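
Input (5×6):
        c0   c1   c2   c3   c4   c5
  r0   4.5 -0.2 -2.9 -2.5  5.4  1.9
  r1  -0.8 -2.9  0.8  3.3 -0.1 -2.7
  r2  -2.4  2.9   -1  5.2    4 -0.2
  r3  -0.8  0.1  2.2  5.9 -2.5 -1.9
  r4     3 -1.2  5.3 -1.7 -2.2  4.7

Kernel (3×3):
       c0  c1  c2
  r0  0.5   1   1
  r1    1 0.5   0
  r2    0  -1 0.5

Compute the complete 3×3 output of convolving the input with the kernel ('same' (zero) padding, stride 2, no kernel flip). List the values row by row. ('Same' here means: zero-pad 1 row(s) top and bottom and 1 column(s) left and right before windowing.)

1.6 -0.8 -1.05
-4.05 5.8 7.6
0.8 9.6 -4.25

Output[0,0]: The receptive field on the zero-padded input at this output position is [0 0 0 / 0 4.5 -0.2 / 0 -0.8 -2.9]. Elementwise product with the kernel and sum: 0·0.5 + 0·1 + 0·1 + 0·1 + 4.5·0.5 + -0.8·-1 + -2.9·0.5.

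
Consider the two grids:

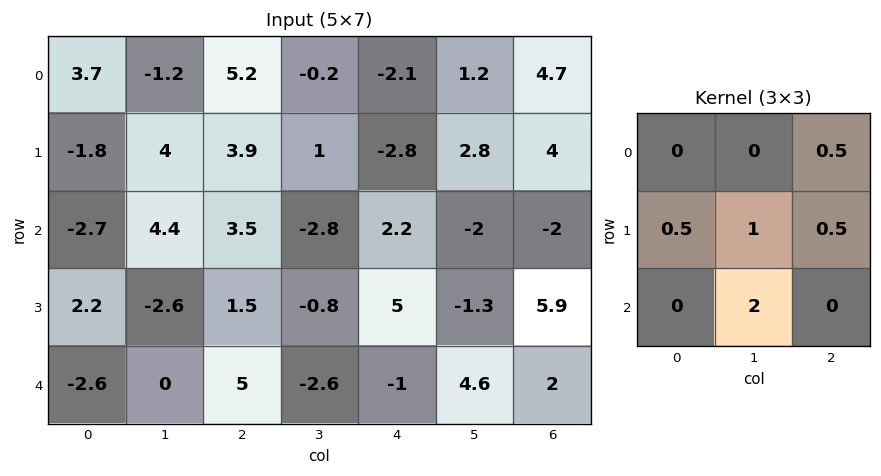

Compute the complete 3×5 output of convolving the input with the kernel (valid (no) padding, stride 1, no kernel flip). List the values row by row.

Output[0,0]: The receptive field on the input at this output position is [3.7 -1.2 5.2 / -1.8 4 3.9 / -2.7 4.4 3.5]. Elementwise product with the kernel and sum: 5.2·0.5 + -1.8·0.5 + 4·1 + 3.9·0.5 + 4.4·2.

16.45 13.3 -5.1 4.1 1.75
1.55 7.8 -2.95 11.2 -2.5
1 8.4 -1.65 0.95 12.35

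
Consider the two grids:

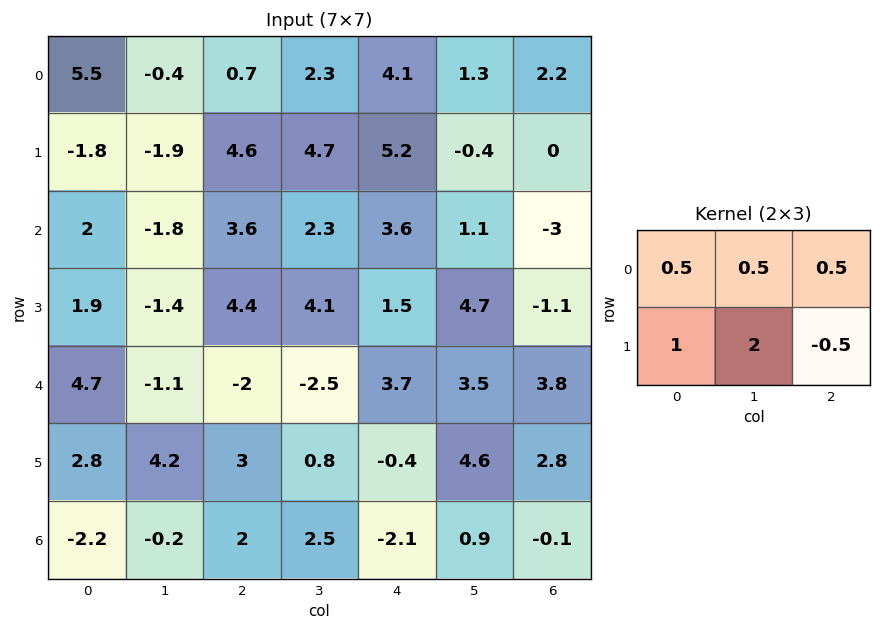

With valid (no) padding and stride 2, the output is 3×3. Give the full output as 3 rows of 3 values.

-5 14.95 8.2
-1.2 16.6 12.3
10.5 4.4 12.9

Output[0,0]: The receptive field on the input at this output position is [5.5 -0.4 0.7 / -1.8 -1.9 4.6]. Elementwise product with the kernel and sum: 5.5·0.5 + -0.4·0.5 + 0.7·0.5 + -1.8·1 + -1.9·2 + 4.6·-0.5.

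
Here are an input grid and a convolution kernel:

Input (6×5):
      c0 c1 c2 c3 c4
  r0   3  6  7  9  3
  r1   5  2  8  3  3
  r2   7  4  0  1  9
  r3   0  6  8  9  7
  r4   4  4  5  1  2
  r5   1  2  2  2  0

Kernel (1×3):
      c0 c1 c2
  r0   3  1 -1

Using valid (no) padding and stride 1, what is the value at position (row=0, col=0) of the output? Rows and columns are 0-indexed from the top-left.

8

The receptive field on the input at this output position is [3 6 7]. Elementwise product with the kernel and sum: 3·3 + 6·1 + 7·-1.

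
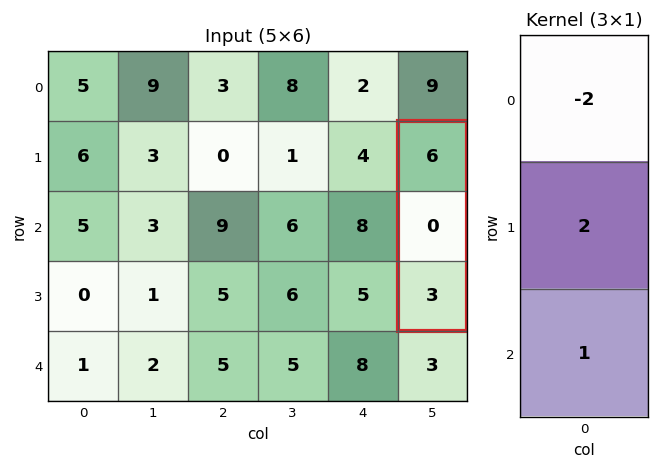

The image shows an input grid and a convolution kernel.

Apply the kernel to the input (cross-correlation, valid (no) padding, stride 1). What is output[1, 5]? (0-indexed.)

The receptive field on the input at this output position is [6 / 0 / 3]. Elementwise product with the kernel and sum: 6·-2 + 0·2 + 3·1.

-9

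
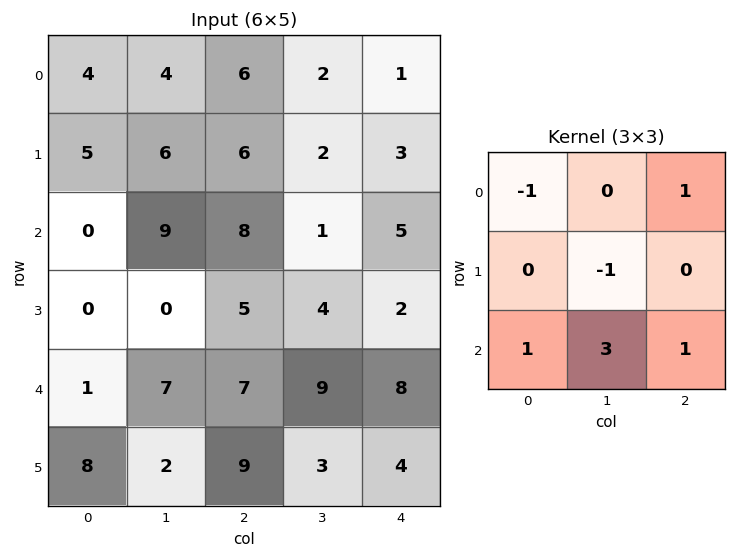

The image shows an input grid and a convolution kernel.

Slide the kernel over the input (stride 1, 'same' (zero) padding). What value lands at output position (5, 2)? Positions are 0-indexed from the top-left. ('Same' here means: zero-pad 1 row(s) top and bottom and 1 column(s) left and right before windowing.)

-7

The receptive field on the zero-padded input at this output position is [7 7 9 / 2 9 3 / 0 0 0]. Elementwise product with the kernel and sum: 7·-1 + 9·1 + 9·-1 + 0·1 + 0·3 + 0·1.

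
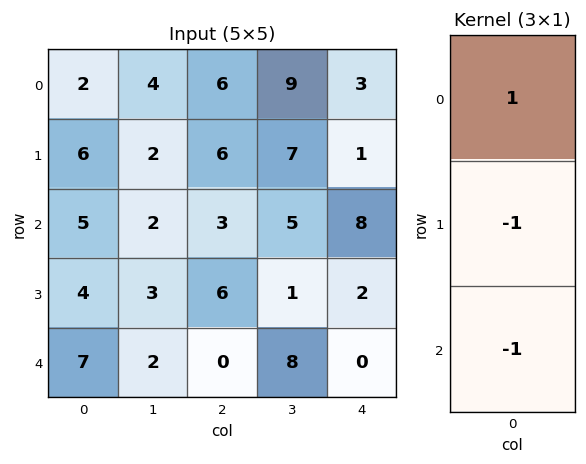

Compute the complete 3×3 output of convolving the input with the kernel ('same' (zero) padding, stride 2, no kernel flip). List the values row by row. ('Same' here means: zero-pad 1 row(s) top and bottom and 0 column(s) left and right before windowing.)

Output[0,0]: The receptive field on the zero-padded input at this output position is [0 / 2 / 6]. Elementwise product with the kernel and sum: 0·1 + 2·-1 + 6·-1.

-8 -12 -4
-3 -3 -9
-3 6 2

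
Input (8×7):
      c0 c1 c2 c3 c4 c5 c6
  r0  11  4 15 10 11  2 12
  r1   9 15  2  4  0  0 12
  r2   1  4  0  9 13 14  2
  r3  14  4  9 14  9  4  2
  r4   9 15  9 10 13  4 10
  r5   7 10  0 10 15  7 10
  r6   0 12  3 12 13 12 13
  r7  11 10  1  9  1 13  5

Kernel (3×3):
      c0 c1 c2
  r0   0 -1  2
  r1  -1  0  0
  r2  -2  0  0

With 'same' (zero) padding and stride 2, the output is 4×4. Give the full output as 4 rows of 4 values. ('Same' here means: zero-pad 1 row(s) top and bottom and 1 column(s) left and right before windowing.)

Output[0,0]: The receptive field on the zero-padded input at this output position is [0 0 0 / 0 11 4 / 0 9 15]. Elementwise product with the kernel and sum: 0·-1 + 0·2 + 0·-1 + 0·-2.

0 -34 -18 -2
21 -6 -37 -34
-6 -16 -31 -20
13 -12 -31 -48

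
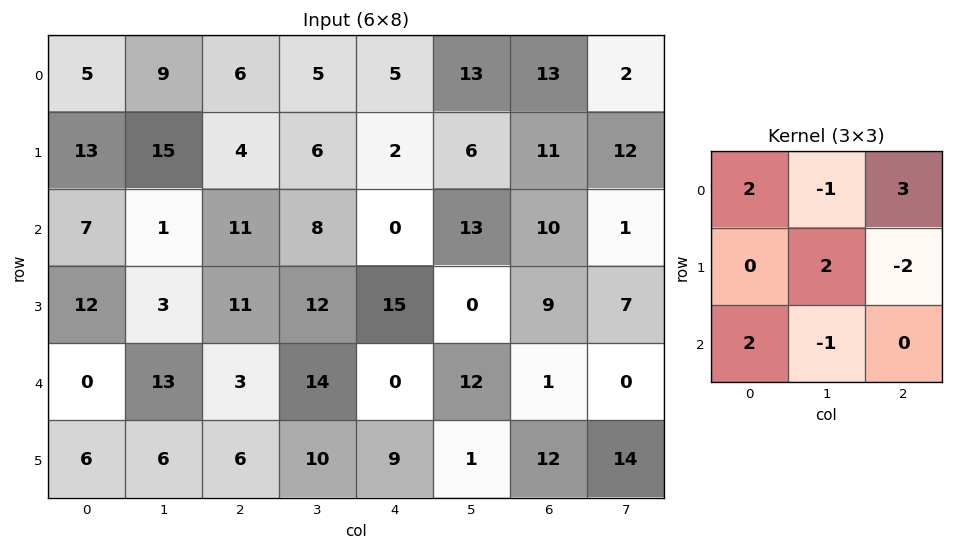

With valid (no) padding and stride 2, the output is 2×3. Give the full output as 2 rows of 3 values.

Output[0,0]: The receptive field on the input at this output position is [5 9 6 / 13 15 4 / 7 1 11]. Elementwise product with the kernel and sum: 5·2 + 9·-1 + 6·3 + 15·2 + 4·-2 + 7·2 + 1·-1.

54 44 13
17 0 -13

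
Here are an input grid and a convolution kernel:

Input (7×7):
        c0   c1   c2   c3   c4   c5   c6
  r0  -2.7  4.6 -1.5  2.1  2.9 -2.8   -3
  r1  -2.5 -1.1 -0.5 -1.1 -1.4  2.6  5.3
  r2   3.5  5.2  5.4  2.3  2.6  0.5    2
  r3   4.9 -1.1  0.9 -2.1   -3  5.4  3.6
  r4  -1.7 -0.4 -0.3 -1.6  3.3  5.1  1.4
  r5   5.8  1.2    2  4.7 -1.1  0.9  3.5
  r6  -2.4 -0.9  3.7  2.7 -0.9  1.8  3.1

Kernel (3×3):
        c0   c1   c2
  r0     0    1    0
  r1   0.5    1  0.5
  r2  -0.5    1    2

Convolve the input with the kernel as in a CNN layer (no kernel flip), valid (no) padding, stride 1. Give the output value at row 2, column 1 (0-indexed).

The receptive field on the input at this output position is [5.2 5.4 2.3 / -1.1 0.9 -2.1 / -0.4 -0.3 -1.6]. Elementwise product with the kernel and sum: 5.4·1 + -1.1·0.5 + 0.9·1 + -2.1·0.5 + -0.4·-0.5 + -0.3·1 + -1.6·2.

1.4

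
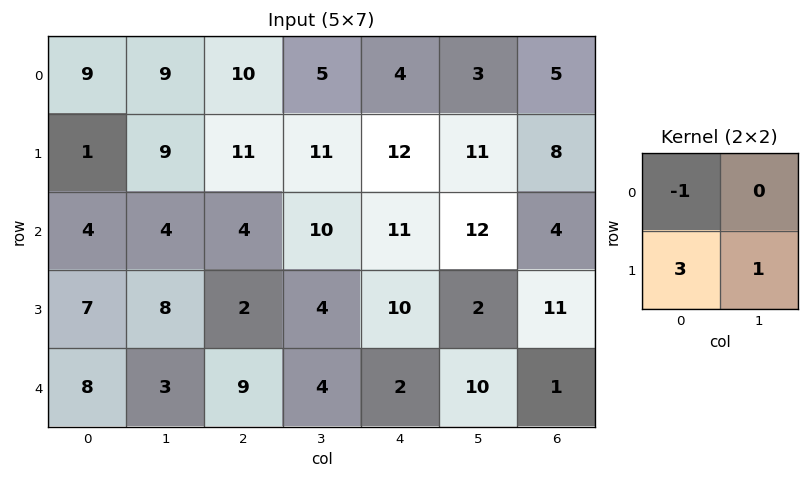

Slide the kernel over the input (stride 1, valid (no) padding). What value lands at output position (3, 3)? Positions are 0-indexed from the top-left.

The receptive field on the input at this output position is [4 10 / 4 2]. Elementwise product with the kernel and sum: 4·-1 + 4·3 + 2·1.

10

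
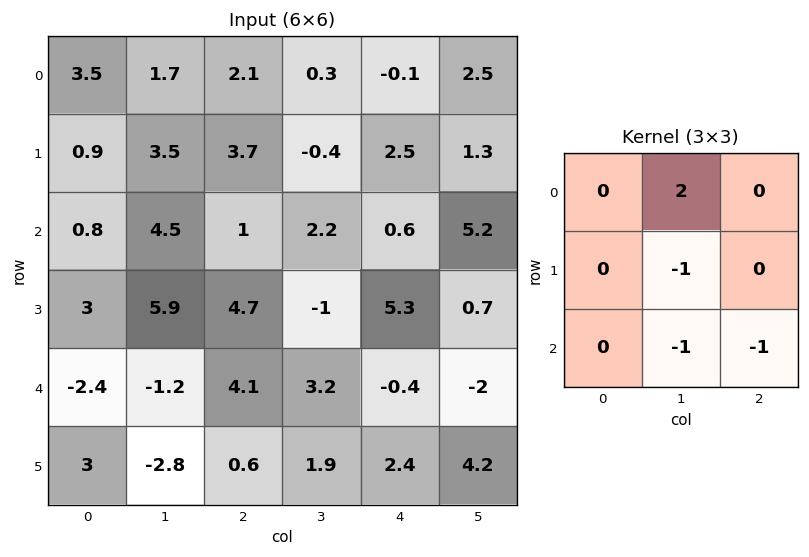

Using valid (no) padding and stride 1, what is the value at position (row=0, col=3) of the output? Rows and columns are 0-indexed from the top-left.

The receptive field on the input at this output position is [0.3 -0.1 2.5 / -0.4 2.5 1.3 / 2.2 0.6 5.2]. Elementwise product with the kernel and sum: -0.1·2 + 2.5·-1 + 0.6·-1 + 5.2·-1.

-8.5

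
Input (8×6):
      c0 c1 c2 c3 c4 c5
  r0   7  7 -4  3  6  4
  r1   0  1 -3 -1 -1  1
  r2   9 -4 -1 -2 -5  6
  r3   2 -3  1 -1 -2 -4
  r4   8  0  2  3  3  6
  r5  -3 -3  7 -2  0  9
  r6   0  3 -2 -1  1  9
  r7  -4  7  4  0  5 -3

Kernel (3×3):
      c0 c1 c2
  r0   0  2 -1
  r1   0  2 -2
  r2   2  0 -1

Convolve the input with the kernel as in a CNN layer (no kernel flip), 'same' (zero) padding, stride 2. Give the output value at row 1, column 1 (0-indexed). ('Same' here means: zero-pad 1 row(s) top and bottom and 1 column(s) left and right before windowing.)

The receptive field on the zero-padded input at this output position is [1 -3 -1 / -4 -1 -2 / -3 1 -1]. Elementwise product with the kernel and sum: -3·2 + -1·-1 + -1·2 + -2·-2 + -3·2 + -1·-1.

-8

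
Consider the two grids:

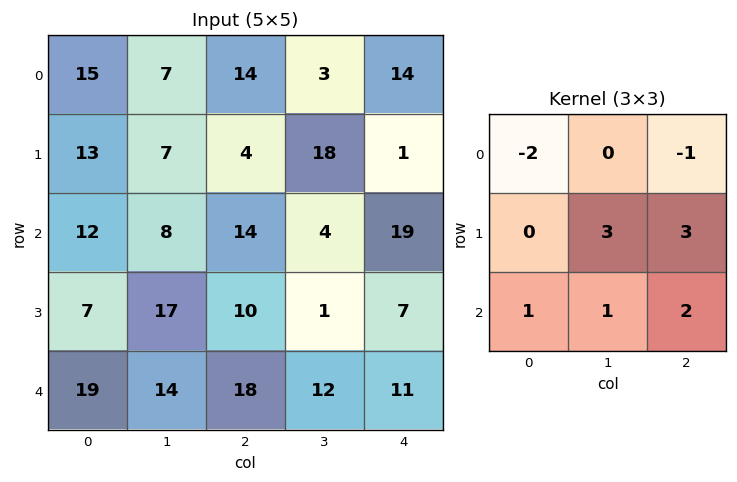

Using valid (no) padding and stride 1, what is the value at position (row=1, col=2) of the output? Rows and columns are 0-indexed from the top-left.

The receptive field on the input at this output position is [4 18 1 / 14 4 19 / 10 1 7]. Elementwise product with the kernel and sum: 4·-2 + 1·-1 + 4·3 + 19·3 + 10·1 + 1·1 + 7·2.

85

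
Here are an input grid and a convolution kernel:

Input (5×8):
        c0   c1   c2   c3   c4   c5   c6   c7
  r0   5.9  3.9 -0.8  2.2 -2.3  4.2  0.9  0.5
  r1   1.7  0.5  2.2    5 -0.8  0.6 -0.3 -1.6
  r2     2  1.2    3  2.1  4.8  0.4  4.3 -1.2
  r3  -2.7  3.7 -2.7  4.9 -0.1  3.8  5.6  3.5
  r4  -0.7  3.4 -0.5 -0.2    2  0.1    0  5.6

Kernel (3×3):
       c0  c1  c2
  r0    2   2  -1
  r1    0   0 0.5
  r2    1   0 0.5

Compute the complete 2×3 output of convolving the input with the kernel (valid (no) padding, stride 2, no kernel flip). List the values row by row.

Output[0,0]: The receptive field on the input at this output position is [5.9 3.9 -0.8 / 1.7 0.5 2.2 / 2 1.2 3]. Elementwise product with the kernel and sum: 5.9·2 + 3.9·2 + -0.8·-1 + 2.2·0.5 + 2·1 + 3·0.5.
Output[0,1]: The receptive field on the input at this output position is [-0.8 2.2 -2.3 / 2.2 5 -0.8 / 3 2.1 4.8]. Elementwise product with the kernel and sum: -0.8·2 + 2.2·2 + -2.3·-1 + -0.8·0.5 + 3·1 + 4.8·0.5.

25 10.1 9.7
1.1 5.85 10.9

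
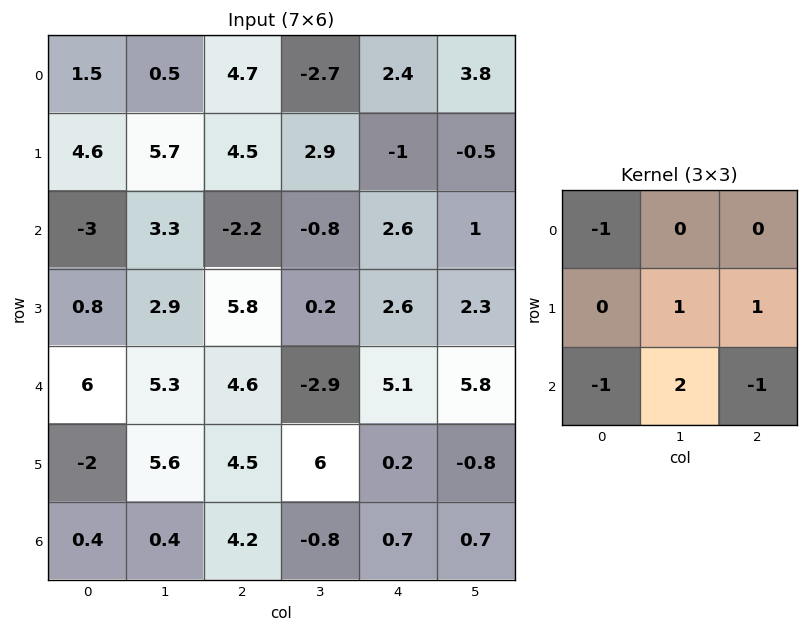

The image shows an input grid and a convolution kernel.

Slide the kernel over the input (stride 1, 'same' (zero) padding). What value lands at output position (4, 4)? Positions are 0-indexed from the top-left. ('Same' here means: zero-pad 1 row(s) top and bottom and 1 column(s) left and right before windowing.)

The receptive field on the zero-padded input at this output position is [0.2 2.6 2.3 / -2.9 5.1 5.8 / 6 0.2 -0.8]. Elementwise product with the kernel and sum: 0.2·-1 + 5.1·1 + 5.8·1 + 6·-1 + 0.2·2 + -0.8·-1.

5.9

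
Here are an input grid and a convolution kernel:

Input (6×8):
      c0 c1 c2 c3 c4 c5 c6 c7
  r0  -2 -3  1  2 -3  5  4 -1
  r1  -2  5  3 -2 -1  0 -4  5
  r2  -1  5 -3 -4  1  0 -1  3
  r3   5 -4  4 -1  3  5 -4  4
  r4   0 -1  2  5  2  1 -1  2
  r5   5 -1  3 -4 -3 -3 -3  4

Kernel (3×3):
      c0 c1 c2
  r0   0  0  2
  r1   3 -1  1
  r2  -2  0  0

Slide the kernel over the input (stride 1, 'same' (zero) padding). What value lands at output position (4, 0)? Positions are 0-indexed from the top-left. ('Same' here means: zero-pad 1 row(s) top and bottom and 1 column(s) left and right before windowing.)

The receptive field on the zero-padded input at this output position is [0 5 -4 / 0 0 -1 / 0 5 -1]. Elementwise product with the kernel and sum: -4·2 + 0·3 + 0·-1 + -1·1 + 0·-2.

-9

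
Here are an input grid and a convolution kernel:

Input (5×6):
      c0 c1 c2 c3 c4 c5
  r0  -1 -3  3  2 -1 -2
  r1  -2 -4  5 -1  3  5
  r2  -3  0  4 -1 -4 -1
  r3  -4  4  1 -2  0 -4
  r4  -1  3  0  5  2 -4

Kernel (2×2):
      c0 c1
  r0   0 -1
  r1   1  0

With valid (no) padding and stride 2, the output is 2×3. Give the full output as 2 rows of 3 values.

Output[0,0]: The receptive field on the input at this output position is [-1 -3 / -2 -4]. Elementwise product with the kernel and sum: -3·-1 + -2·1.

1 3 5
-4 2 1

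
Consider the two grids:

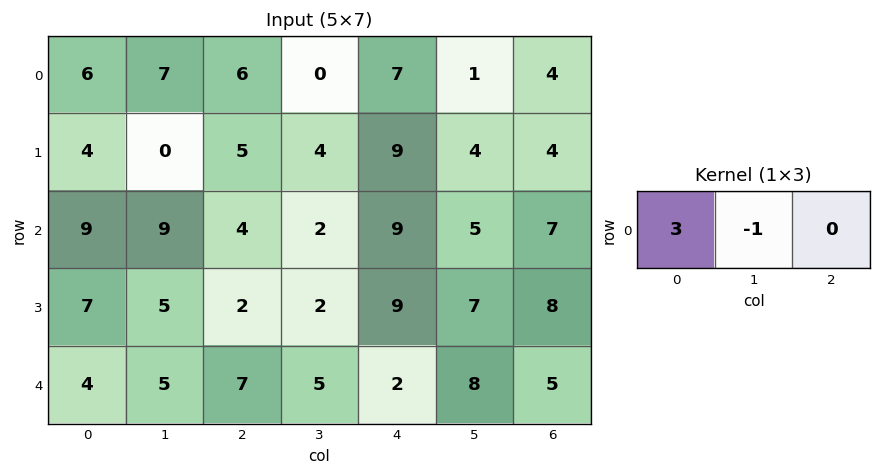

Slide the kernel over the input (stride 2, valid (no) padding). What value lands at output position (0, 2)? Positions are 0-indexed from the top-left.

The receptive field on the input at this output position is [7 1 4]. Elementwise product with the kernel and sum: 7·3 + 1·-1.

20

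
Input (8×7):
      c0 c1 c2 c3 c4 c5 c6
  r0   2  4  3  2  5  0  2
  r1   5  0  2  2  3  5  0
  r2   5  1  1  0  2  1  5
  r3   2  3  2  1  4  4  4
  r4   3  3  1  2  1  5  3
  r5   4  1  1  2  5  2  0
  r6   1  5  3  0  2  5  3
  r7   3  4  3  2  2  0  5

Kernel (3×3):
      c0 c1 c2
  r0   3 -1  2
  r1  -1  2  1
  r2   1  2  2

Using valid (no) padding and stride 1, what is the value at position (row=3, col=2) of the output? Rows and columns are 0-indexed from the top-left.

32

The receptive field on the input at this output position is [2 1 4 / 1 2 1 / 1 2 5]. Elementwise product with the kernel and sum: 2·3 + 1·-1 + 4·2 + 1·-1 + 2·2 + 1·1 + 1·1 + 2·2 + 5·2.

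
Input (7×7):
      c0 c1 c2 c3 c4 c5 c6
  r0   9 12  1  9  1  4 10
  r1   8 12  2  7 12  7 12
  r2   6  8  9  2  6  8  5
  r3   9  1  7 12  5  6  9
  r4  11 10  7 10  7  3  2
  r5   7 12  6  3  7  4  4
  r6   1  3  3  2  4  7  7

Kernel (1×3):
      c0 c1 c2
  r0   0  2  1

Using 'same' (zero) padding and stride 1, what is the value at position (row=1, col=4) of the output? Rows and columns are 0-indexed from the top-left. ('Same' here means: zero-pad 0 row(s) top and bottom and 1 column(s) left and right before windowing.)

The receptive field on the zero-padded input at this output position is [7 12 7]. Elementwise product with the kernel and sum: 12·2 + 7·1.

31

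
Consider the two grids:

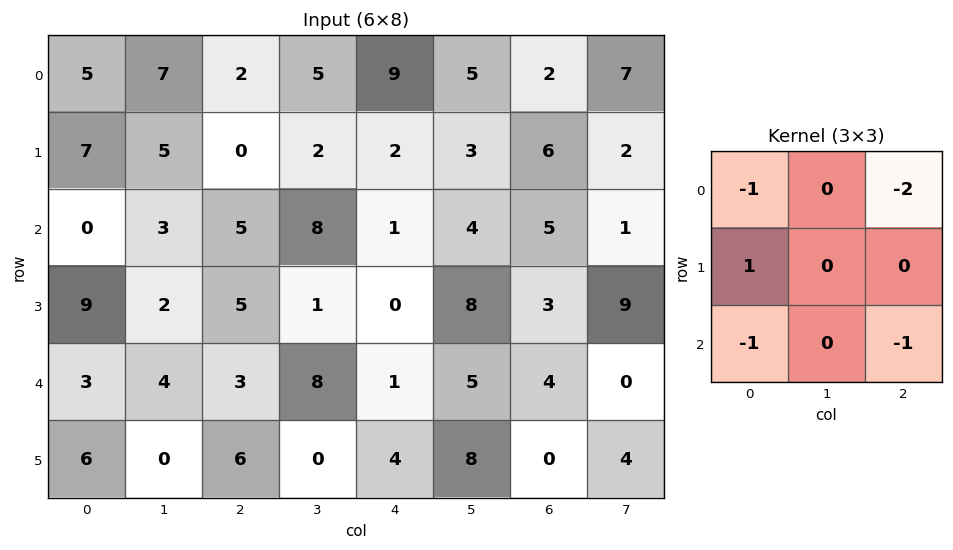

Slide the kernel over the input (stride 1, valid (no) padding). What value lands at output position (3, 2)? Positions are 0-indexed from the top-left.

-12

The receptive field on the input at this output position is [5 1 0 / 3 8 1 / 6 0 4]. Elementwise product with the kernel and sum: 5·-1 + 0·-2 + 3·1 + 6·-1 + 4·-1.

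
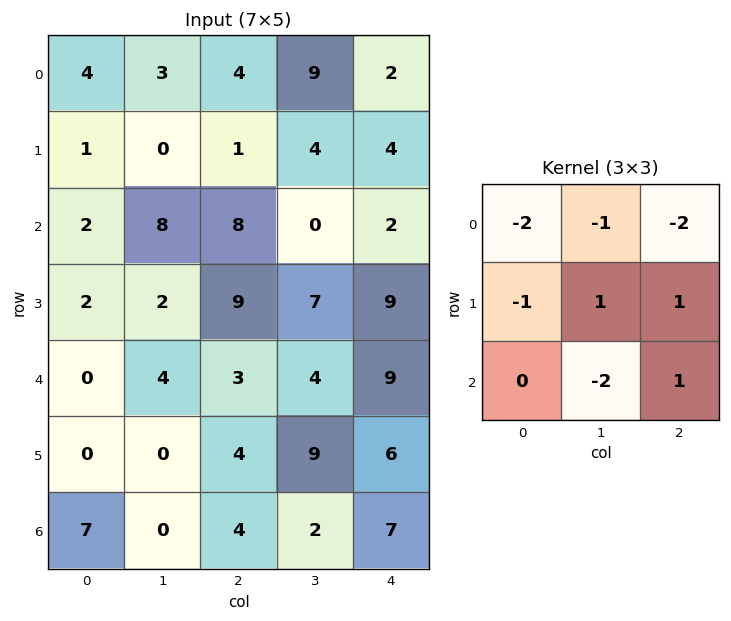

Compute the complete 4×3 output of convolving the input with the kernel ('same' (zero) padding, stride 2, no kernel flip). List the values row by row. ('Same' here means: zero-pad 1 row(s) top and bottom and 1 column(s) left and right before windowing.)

Output[0,0]: The receptive field on the zero-padded input at this output position is [0 0 0 / 0 4 3 / 0 1 0]. Elementwise product with the kernel and sum: 0·-2 + 0·-1 + 0·-2 + 0·-1 + 4·1 + 3·1 + 1·-2 + 0·1.
Output[0,1]: The receptive field on the zero-padded input at this output position is [0 0 0 / 3 4 9 / 0 1 4]. Elementwise product with the kernel and sum: 0·-2 + 0·-1 + 0·-2 + 3·-1 + 4·1 + 9·1 + 1·-2 + 4·1.

5 12 -15
7 -20 -28
-2 -23 -30
7 -16 -19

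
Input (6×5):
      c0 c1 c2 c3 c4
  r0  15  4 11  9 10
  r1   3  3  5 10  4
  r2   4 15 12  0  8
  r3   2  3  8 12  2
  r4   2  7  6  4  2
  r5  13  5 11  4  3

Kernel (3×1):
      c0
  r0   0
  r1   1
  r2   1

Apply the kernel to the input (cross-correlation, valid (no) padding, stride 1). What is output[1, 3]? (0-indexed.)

The receptive field on the input at this output position is [10 / 0 / 12]. Elementwise product with the kernel and sum: 0·1 + 12·1.

12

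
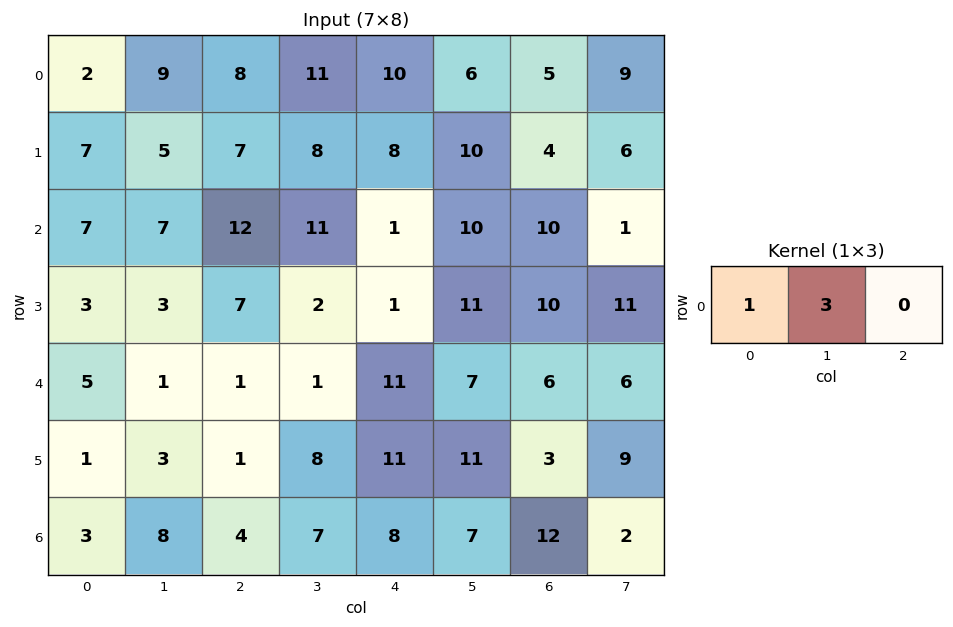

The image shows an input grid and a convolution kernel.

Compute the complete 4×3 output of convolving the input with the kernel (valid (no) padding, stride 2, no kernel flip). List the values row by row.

Output[0,0]: The receptive field on the input at this output position is [2 9 8]. Elementwise product with the kernel and sum: 2·1 + 9·3.

29 41 28
28 45 31
8 4 32
27 25 29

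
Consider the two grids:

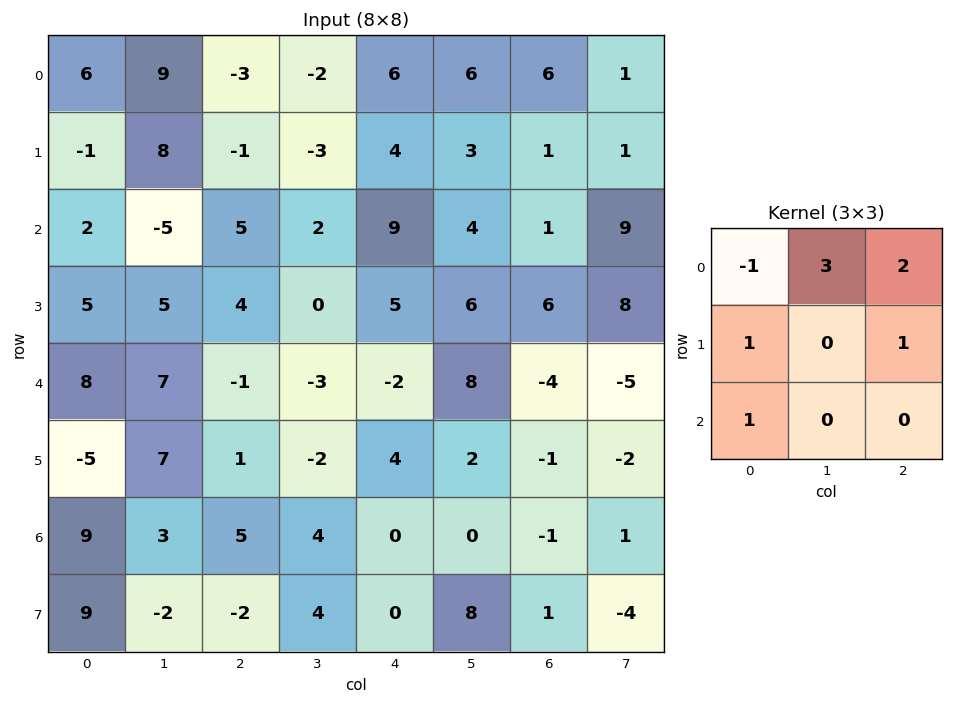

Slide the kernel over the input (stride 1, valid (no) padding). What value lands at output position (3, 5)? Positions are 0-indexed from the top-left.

The receptive field on the input at this output position is [6 6 8 / 8 -4 -5 / 2 -1 -2]. Elementwise product with the kernel and sum: 6·-1 + 6·3 + 8·2 + 8·1 + -5·1 + 2·1.

33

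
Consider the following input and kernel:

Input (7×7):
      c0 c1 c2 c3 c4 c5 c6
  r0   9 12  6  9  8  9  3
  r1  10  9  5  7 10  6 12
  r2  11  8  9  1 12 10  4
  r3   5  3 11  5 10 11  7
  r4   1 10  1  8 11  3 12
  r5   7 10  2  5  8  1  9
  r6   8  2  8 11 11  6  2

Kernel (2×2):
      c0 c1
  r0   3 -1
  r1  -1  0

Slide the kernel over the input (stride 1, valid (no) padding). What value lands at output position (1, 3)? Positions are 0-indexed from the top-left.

10

The receptive field on the input at this output position is [7 10 / 1 12]. Elementwise product with the kernel and sum: 7·3 + 10·-1 + 1·-1.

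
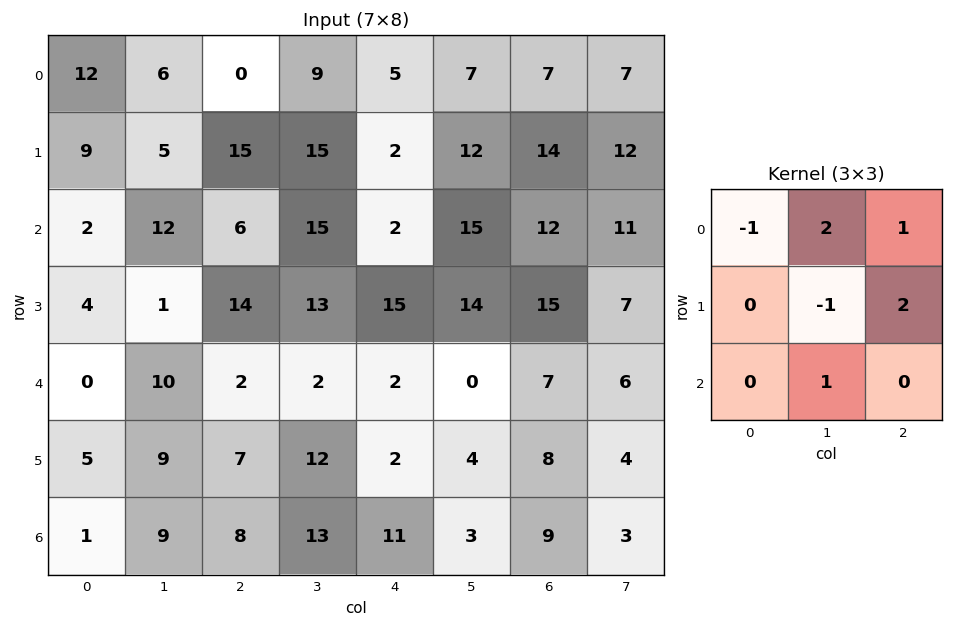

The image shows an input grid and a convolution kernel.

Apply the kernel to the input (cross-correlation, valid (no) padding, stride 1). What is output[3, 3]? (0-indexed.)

31

The receptive field on the input at this output position is [13 15 14 / 2 2 0 / 12 2 4]. Elementwise product with the kernel and sum: 13·-1 + 15·2 + 14·1 + 2·-1 + 0·2 + 2·1.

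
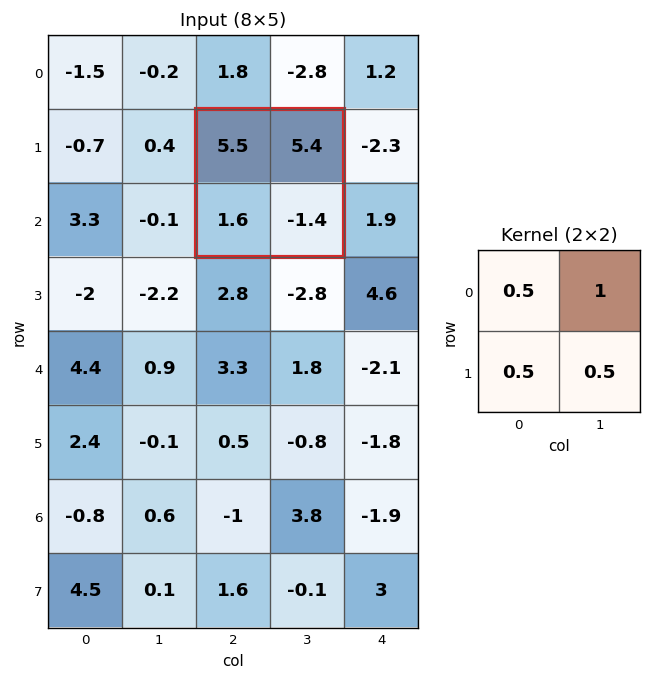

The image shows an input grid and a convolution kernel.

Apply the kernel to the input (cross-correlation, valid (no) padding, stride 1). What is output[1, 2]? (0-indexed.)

8.25

The receptive field on the input at this output position is [5.5 5.4 / 1.6 -1.4]. Elementwise product with the kernel and sum: 5.5·0.5 + 5.4·1 + 1.6·0.5 + -1.4·0.5.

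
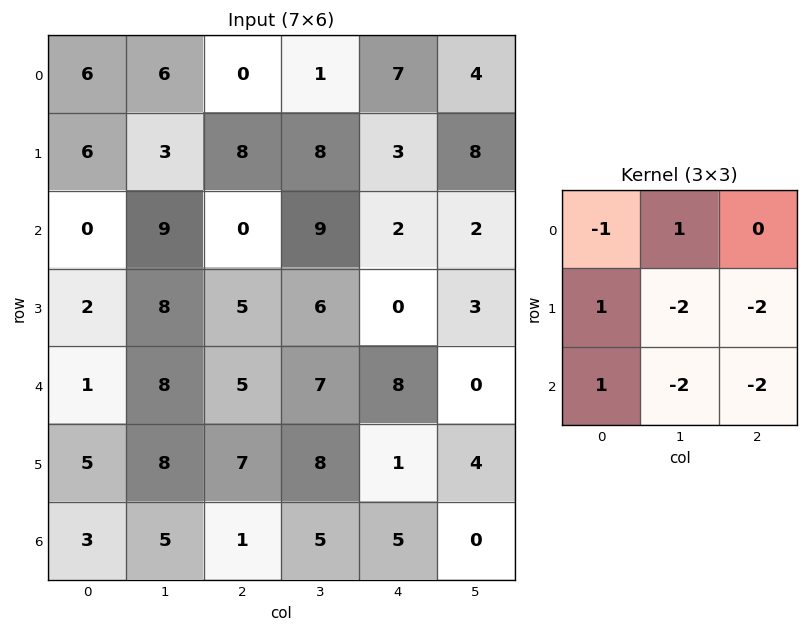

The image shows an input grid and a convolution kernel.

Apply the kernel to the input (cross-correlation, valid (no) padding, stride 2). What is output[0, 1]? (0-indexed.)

-35

The receptive field on the input at this output position is [0 1 7 / 8 8 3 / 0 9 2]. Elementwise product with the kernel and sum: 0·-1 + 1·1 + 8·1 + 8·-2 + 3·-2 + 0·1 + 9·-2 + 2·-2.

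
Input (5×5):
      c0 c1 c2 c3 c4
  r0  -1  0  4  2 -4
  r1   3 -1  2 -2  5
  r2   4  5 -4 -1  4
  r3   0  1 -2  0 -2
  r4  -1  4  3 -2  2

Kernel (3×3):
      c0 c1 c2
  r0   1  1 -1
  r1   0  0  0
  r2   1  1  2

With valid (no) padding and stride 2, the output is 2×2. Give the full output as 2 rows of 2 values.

Output[0,0]: The receptive field on the input at this output position is [-1 0 4 / 3 -1 2 / 4 5 -4]. Elementwise product with the kernel and sum: -1·1 + 0·1 + 4·-1 + 4·1 + 5·1 + -4·2.
Output[0,1]: The receptive field on the input at this output position is [4 2 -4 / 2 -2 5 / -4 -1 4]. Elementwise product with the kernel and sum: 4·1 + 2·1 + -4·-1 + -4·1 + -1·1 + 4·2.

-4 13
22 -4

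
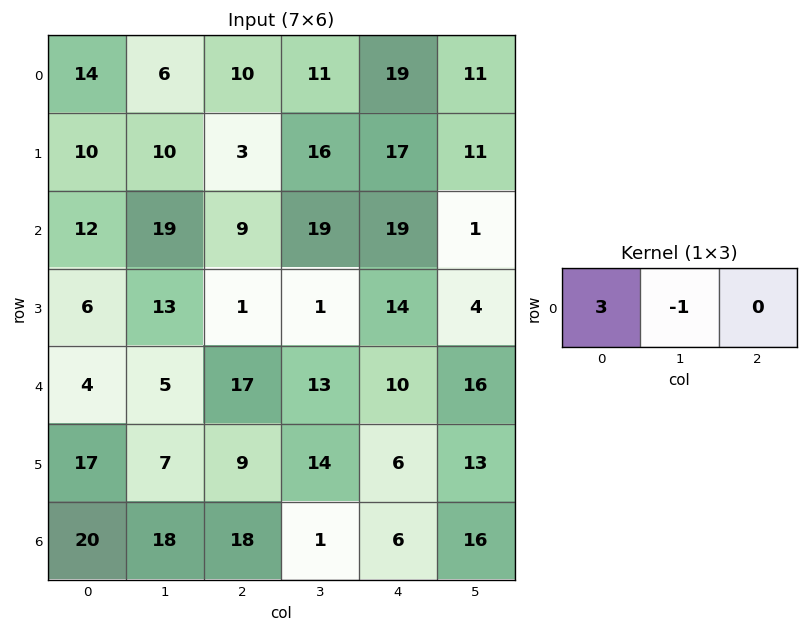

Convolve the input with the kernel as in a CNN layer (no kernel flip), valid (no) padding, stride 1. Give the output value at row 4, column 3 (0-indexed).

The receptive field on the input at this output position is [13 10 16]. Elementwise product with the kernel and sum: 13·3 + 10·-1.

29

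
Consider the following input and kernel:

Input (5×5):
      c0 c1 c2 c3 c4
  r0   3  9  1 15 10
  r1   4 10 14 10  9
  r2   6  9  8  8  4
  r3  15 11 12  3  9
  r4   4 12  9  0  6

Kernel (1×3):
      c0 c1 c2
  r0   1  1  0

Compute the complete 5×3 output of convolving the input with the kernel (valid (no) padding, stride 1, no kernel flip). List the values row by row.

Output[0,0]: The receptive field on the input at this output position is [3 9 1]. Elementwise product with the kernel and sum: 3·1 + 9·1.

12 10 16
14 24 24
15 17 16
26 23 15
16 21 9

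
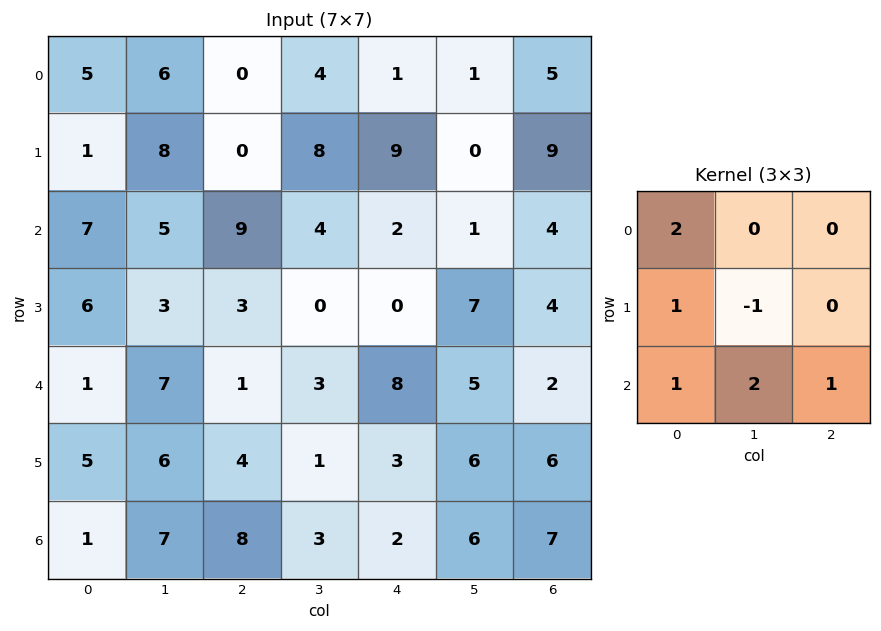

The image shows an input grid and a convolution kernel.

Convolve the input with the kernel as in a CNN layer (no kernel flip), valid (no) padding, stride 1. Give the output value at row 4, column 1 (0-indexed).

The receptive field on the input at this output position is [7 1 3 / 6 4 1 / 7 8 3]. Elementwise product with the kernel and sum: 7·2 + 6·1 + 4·-1 + 7·1 + 8·2 + 3·1.

42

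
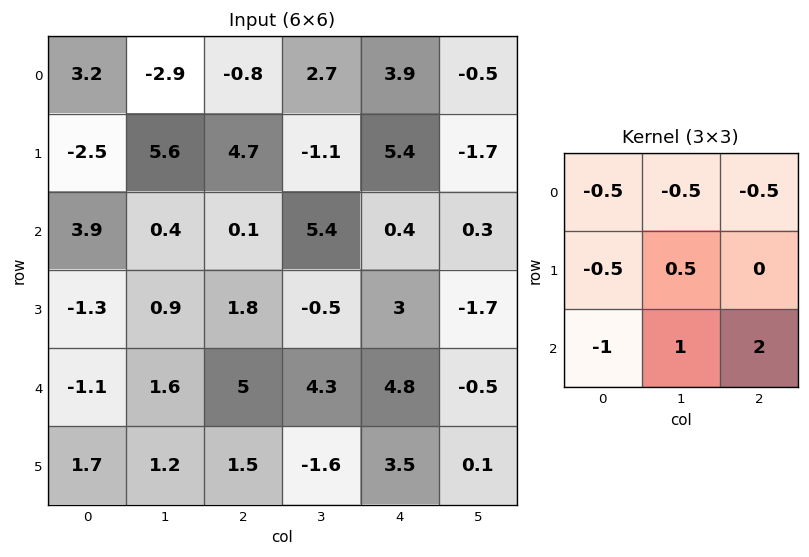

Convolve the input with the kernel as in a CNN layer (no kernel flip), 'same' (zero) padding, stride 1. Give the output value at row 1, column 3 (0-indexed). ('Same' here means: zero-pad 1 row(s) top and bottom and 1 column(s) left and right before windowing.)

The receptive field on the zero-padded input at this output position is [-0.8 2.7 3.9 / 4.7 -1.1 5.4 / 0.1 5.4 0.4]. Elementwise product with the kernel and sum: -0.8·-0.5 + 2.7·-0.5 + 3.9·-0.5 + 4.7·-0.5 + -1.1·0.5 + 0.1·-1 + 5.4·1 + 0.4·2.

0.3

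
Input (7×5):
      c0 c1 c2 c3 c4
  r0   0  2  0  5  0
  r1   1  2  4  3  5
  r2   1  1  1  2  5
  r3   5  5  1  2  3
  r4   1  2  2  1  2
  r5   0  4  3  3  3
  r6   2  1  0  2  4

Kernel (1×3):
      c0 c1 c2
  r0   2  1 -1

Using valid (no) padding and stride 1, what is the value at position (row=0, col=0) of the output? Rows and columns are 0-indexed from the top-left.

The receptive field on the input at this output position is [0 2 0]. Elementwise product with the kernel and sum: 0·2 + 2·1 + 0·-1.

2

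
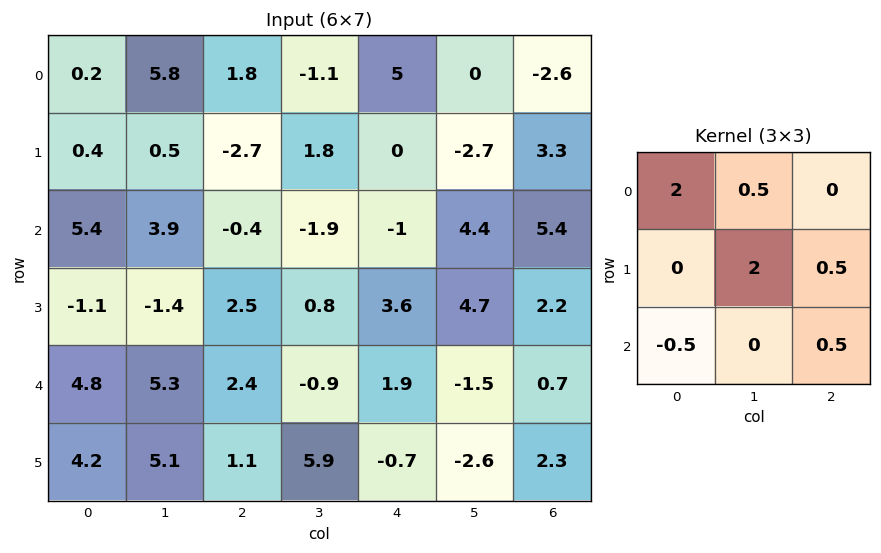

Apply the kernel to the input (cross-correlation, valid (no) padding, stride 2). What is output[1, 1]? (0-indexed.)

The receptive field on the input at this output position is [-0.4 -1.9 -1 / 2.5 0.8 3.6 / 2.4 -0.9 1.9]. Elementwise product with the kernel and sum: -0.4·2 + -1.9·0.5 + 0.8·2 + 3.6·0.5 + 2.4·-0.5 + 1.9·0.5.

1.4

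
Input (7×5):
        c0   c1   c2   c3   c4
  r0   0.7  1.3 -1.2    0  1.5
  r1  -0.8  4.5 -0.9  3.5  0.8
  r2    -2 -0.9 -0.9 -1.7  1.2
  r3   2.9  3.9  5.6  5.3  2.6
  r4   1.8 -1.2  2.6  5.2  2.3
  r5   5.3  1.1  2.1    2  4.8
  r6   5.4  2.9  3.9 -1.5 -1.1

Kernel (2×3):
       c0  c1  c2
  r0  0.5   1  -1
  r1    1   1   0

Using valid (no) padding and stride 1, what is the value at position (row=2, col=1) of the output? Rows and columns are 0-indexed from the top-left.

The receptive field on the input at this output position is [-0.9 -0.9 -1.7 / 3.9 5.6 5.3]. Elementwise product with the kernel and sum: -0.9·0.5 + -0.9·1 + -1.7·-1 + 3.9·1 + 5.6·1.

9.85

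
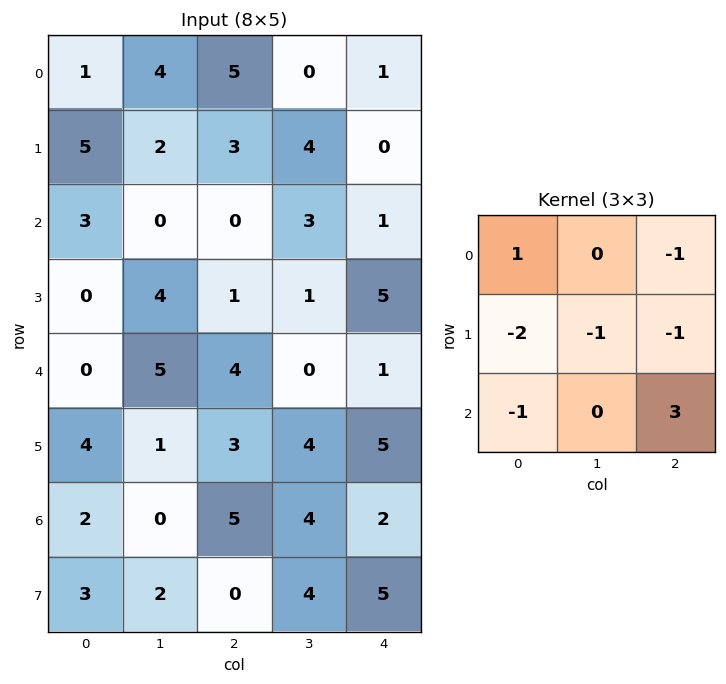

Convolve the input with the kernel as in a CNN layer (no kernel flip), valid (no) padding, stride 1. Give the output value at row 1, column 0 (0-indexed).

-1

The receptive field on the input at this output position is [5 2 3 / 3 0 0 / 0 4 1]. Elementwise product with the kernel and sum: 5·1 + 3·-1 + 3·-2 + 0·-1 + 0·-1 + 0·-1 + 1·3.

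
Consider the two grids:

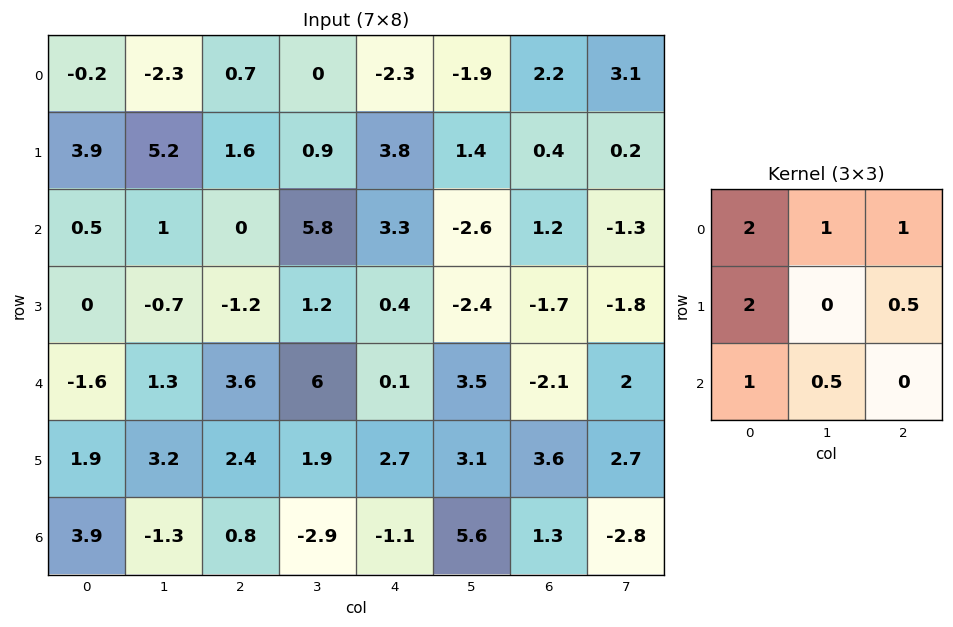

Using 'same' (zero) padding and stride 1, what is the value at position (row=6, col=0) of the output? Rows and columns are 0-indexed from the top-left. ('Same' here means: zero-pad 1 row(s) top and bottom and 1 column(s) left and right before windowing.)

4.45

The receptive field on the zero-padded input at this output position is [0 1.9 3.2 / 0 3.9 -1.3 / 0 0 0]. Elementwise product with the kernel and sum: 0·2 + 1.9·1 + 3.2·1 + 0·2 + -1.3·0.5 + 0·1 + 0·0.5.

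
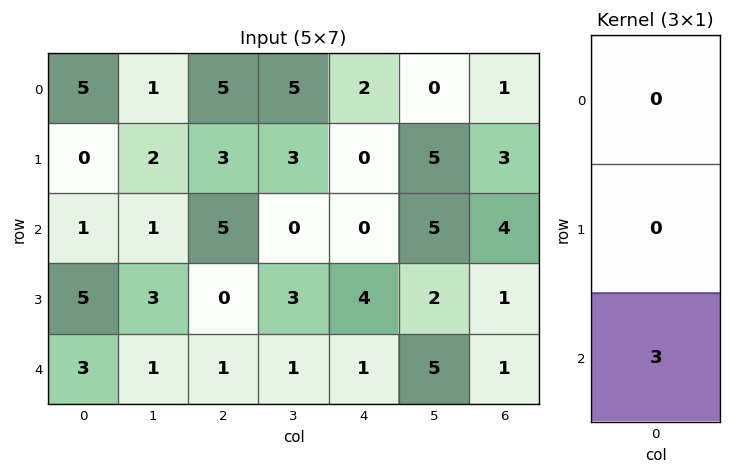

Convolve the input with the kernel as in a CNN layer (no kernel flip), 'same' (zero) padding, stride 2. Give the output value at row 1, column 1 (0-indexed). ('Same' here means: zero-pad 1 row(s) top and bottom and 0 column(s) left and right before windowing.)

The receptive field on the zero-padded input at this output position is [3 / 5 / 0]. Elementwise product with the kernel and sum: 0·3.

0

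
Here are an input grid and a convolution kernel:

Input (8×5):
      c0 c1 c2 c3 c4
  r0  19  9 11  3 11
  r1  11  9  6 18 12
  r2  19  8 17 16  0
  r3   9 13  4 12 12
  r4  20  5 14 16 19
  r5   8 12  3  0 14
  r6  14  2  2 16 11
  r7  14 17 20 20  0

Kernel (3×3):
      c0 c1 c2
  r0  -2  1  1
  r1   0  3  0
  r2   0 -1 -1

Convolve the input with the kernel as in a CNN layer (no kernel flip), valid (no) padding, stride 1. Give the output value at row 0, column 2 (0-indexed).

30

The receptive field on the input at this output position is [11 3 11 / 6 18 12 / 17 16 0]. Elementwise product with the kernel and sum: 11·-2 + 3·1 + 11·1 + 18·3 + 16·-1 + 0·-1.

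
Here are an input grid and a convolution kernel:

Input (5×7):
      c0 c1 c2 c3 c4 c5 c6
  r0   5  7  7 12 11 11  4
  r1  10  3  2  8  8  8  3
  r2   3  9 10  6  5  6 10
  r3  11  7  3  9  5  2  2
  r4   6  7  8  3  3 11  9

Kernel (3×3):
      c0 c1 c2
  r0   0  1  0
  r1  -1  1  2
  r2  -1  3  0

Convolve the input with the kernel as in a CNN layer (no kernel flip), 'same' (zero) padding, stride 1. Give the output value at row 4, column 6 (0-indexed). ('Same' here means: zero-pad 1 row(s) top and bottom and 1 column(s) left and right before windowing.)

0

The receptive field on the zero-padded input at this output position is [2 2 0 / 11 9 0 / 0 0 0]. Elementwise product with the kernel and sum: 2·1 + 11·-1 + 9·1 + 0·2 + 0·-1 + 0·3.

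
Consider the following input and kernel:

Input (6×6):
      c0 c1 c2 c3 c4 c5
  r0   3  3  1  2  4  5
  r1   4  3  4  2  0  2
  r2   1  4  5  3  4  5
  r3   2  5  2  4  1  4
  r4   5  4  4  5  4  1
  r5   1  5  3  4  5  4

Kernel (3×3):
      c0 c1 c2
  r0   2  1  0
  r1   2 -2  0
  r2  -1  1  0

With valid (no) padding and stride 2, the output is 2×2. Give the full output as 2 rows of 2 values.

Output[0,0]: The receptive field on the input at this output position is [3 3 1 / 4 3 4 / 1 4 5]. Elementwise product with the kernel and sum: 3·2 + 3·1 + 4·2 + 3·-2 + 1·-1 + 4·1.

14 6
-1 10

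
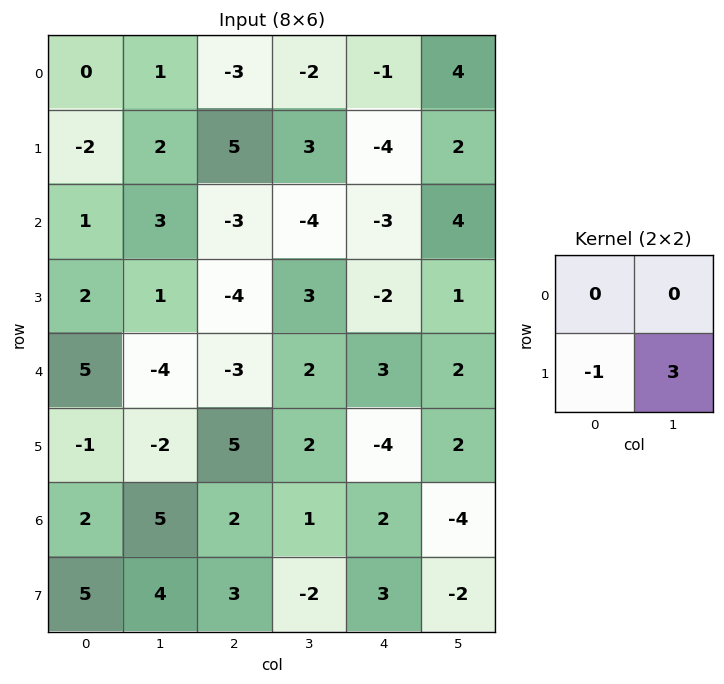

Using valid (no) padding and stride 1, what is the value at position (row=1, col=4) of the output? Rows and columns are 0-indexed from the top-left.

The receptive field on the input at this output position is [-4 2 / -3 4]. Elementwise product with the kernel and sum: -3·-1 + 4·3.

15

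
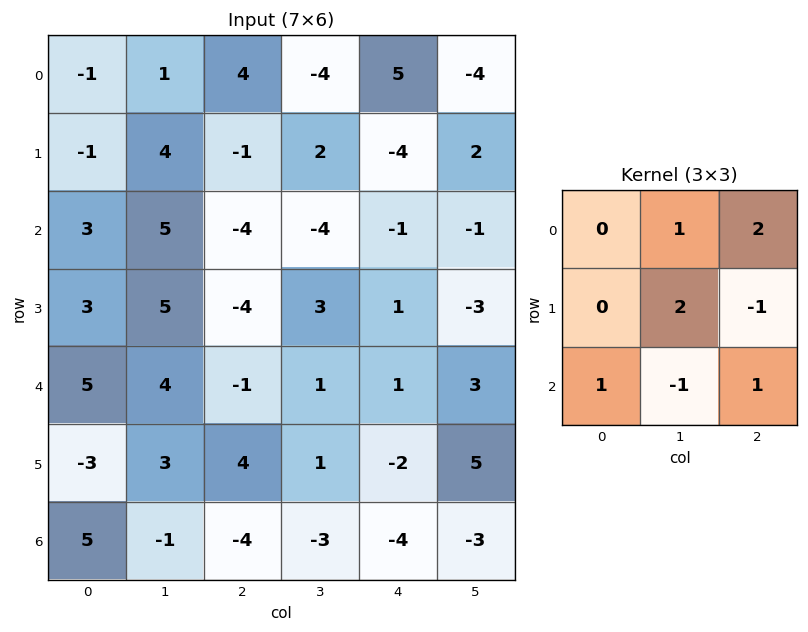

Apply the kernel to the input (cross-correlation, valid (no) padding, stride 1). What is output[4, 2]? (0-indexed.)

The receptive field on the input at this output position is [-1 1 1 / 4 1 -2 / -4 -3 -4]. Elementwise product with the kernel and sum: 1·1 + 1·2 + 1·2 + -2·-1 + -4·1 + -3·-1 + -4·1.

2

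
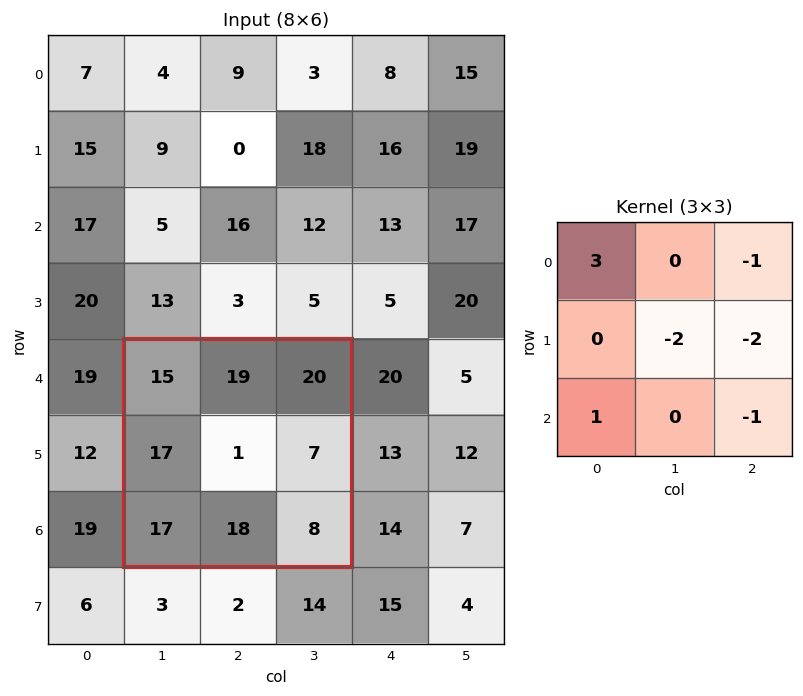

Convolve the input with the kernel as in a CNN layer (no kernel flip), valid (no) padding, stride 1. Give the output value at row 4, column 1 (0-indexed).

The receptive field on the input at this output position is [15 19 20 / 17 1 7 / 17 18 8]. Elementwise product with the kernel and sum: 15·3 + 20·-1 + 1·-2 + 7·-2 + 17·1 + 8·-1.

18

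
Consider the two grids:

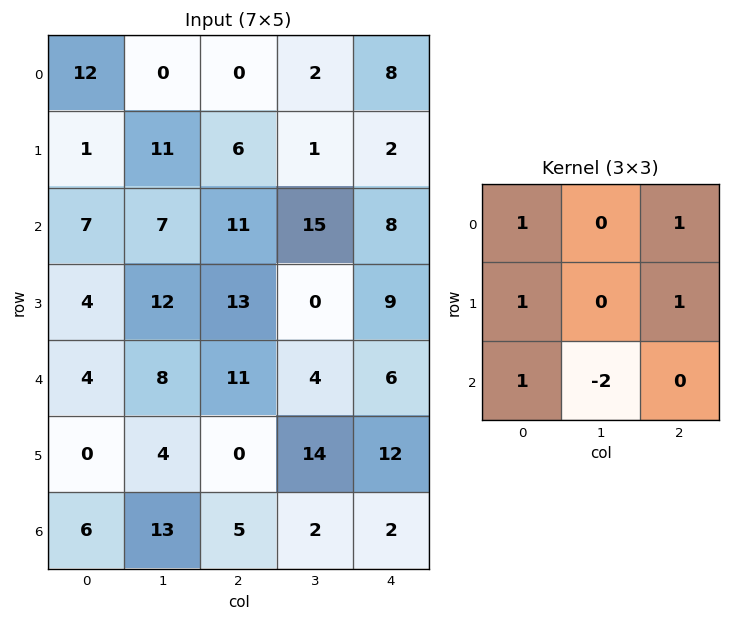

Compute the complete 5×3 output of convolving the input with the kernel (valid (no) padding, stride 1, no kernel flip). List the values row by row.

12 -1 -3
5 20 40
23 20 44
24 28 11
-5 33 30

Output[0,0]: The receptive field on the input at this output position is [12 0 0 / 1 11 6 / 7 7 11]. Elementwise product with the kernel and sum: 12·1 + 0·1 + 1·1 + 6·1 + 7·1 + 7·-2.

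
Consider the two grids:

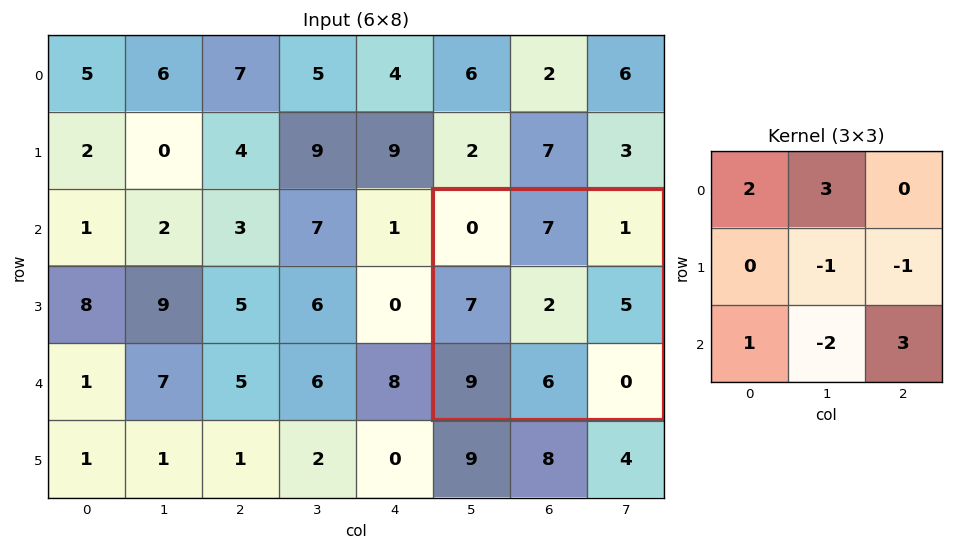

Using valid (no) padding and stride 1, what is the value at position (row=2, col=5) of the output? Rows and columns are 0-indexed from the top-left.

11

The receptive field on the input at this output position is [0 7 1 / 7 2 5 / 9 6 0]. Elementwise product with the kernel and sum: 0·2 + 7·3 + 2·-1 + 5·-1 + 9·1 + 6·-2 + 0·3.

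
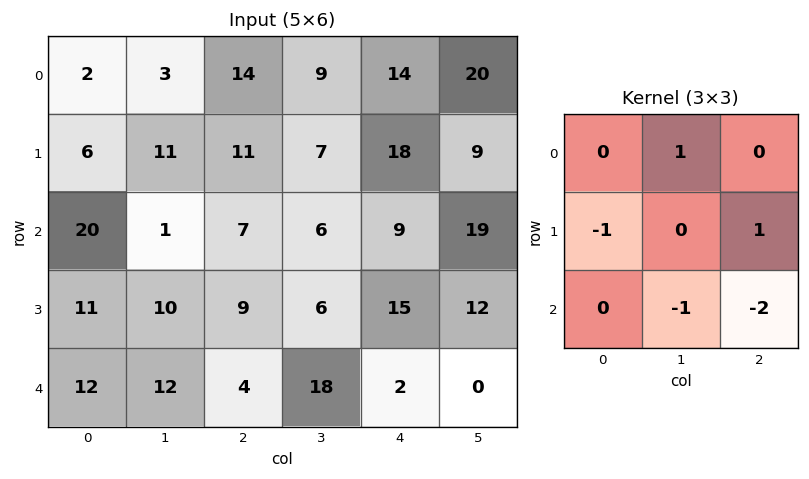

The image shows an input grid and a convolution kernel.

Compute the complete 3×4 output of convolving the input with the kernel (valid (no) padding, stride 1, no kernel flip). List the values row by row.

Output[0,0]: The receptive field on the input at this output position is [2 3 14 / 6 11 11 / 20 1 7]. Elementwise product with the kernel and sum: 3·1 + 6·-1 + 11·1 + 1·-1 + 7·-2.

-7 -9 -8 -31
-30 -5 -27 -8
-21 -37 -10 13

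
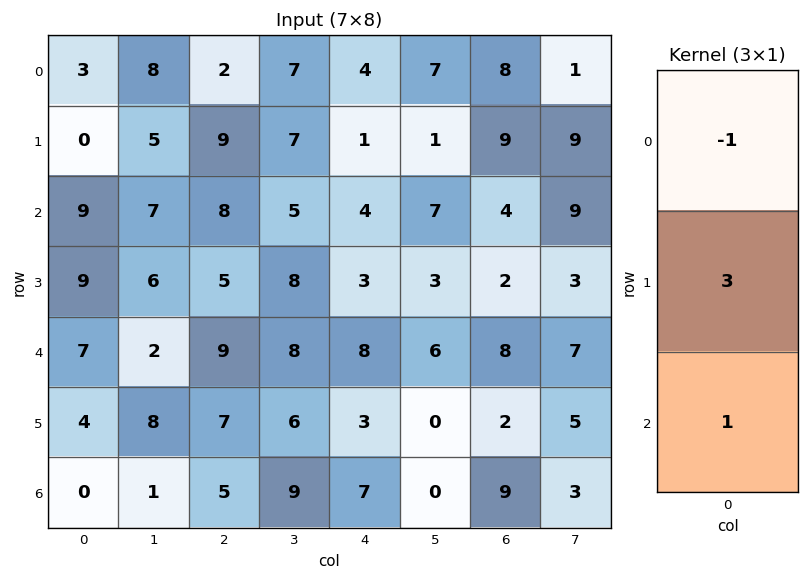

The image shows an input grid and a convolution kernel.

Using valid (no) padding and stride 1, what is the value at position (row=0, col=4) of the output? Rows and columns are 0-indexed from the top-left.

The receptive field on the input at this output position is [4 / 1 / 4]. Elementwise product with the kernel and sum: 4·-1 + 1·3 + 4·1.

3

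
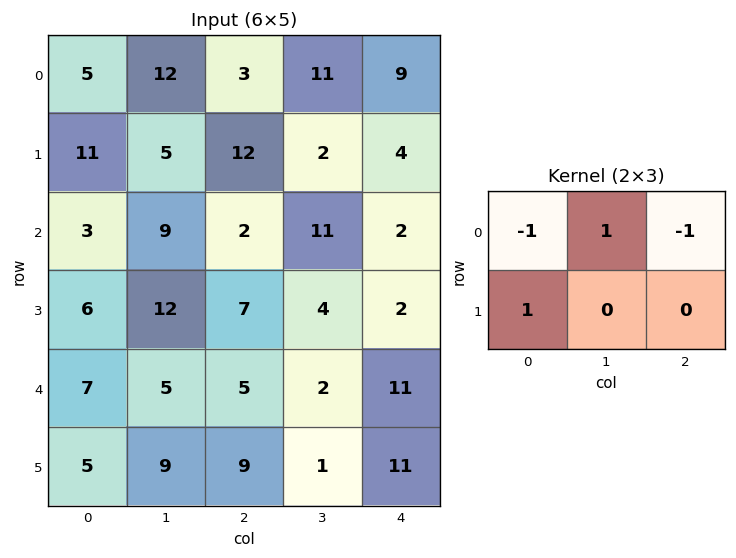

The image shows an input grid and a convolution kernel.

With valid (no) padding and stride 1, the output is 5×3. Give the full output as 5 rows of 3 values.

Output[0,0]: The receptive field on the input at this output position is [5 12 3 / 11 5 12]. Elementwise product with the kernel and sum: 5·-1 + 12·1 + 3·-1 + 11·1.

15 -15 11
-15 14 -12
10 -6 14
6 -4 0
-2 7 -5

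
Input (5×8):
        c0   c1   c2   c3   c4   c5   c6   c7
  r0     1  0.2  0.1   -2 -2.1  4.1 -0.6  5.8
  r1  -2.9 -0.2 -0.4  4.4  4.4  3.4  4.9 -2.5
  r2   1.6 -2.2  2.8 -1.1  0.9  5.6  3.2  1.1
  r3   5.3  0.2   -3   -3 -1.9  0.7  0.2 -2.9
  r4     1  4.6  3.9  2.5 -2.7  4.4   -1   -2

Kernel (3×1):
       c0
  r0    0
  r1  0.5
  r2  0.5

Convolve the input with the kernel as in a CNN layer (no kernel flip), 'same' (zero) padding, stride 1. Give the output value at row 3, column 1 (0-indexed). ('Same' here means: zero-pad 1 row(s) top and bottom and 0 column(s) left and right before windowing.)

2.4

The receptive field on the zero-padded input at this output position is [-2.2 / 0.2 / 4.6]. Elementwise product with the kernel and sum: 0.2·0.5 + 4.6·0.5.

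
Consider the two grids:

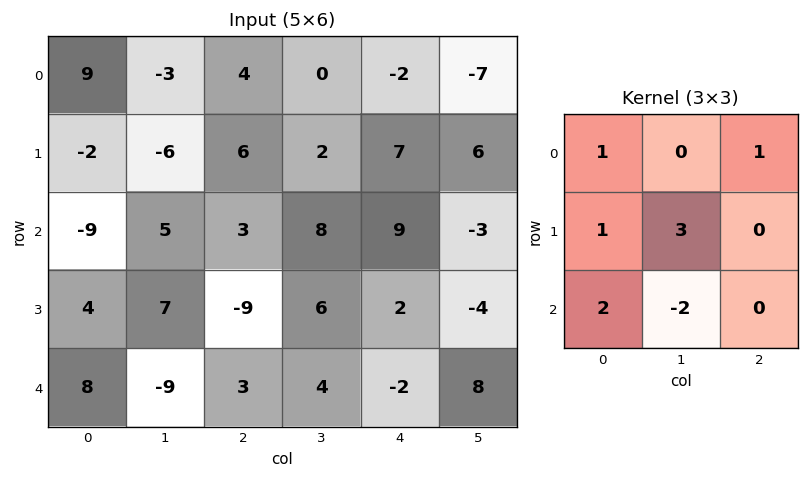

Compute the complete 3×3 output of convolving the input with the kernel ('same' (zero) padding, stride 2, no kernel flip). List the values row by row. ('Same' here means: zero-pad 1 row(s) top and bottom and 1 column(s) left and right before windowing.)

Output[0,0]: The receptive field on the zero-padded input at this output position is [0 0 0 / 0 9 -3 / 0 -2 -6]. Elementwise product with the kernel and sum: 0·1 + 0·1 + 0·1 + 9·3 + 0·2 + -2·-2.
Output[0,1]: The receptive field on the zero-padded input at this output position is [0 0 0 / -3 4 0 / -6 6 2]. Elementwise product with the kernel and sum: 0·1 + 0·1 + -3·1 + 4·3 + -6·2 + 6·-2.

31 -15 -16
-41 42 51
31 13 0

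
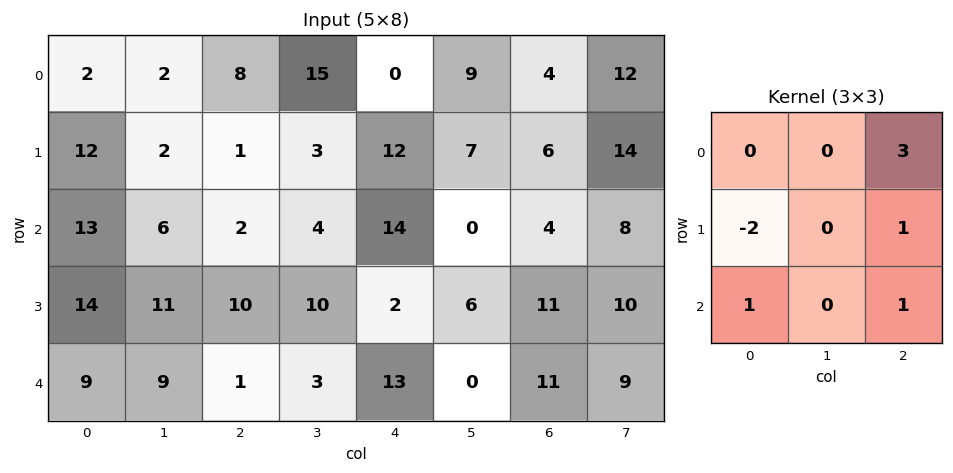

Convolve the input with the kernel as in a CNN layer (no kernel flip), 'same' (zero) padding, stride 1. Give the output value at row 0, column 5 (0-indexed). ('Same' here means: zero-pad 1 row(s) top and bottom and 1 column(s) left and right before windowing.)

22

The receptive field on the zero-padded input at this output position is [0 0 0 / 0 9 4 / 12 7 6]. Elementwise product with the kernel and sum: 0·3 + 0·-2 + 4·1 + 12·1 + 6·1.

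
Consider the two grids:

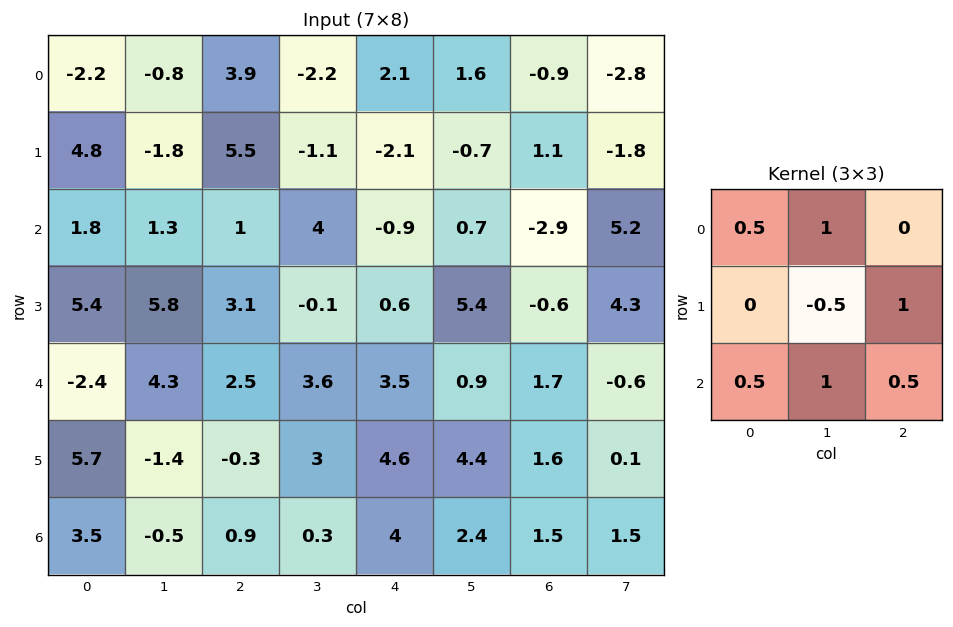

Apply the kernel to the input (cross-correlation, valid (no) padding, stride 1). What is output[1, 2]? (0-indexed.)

0.5

The receptive field on the input at this output position is [5.5 -1.1 -2.1 / 1 4 -0.9 / 3.1 -0.1 0.6]. Elementwise product with the kernel and sum: 5.5·0.5 + -1.1·1 + 4·-0.5 + -0.9·1 + 3.1·0.5 + -0.1·1 + 0.6·0.5.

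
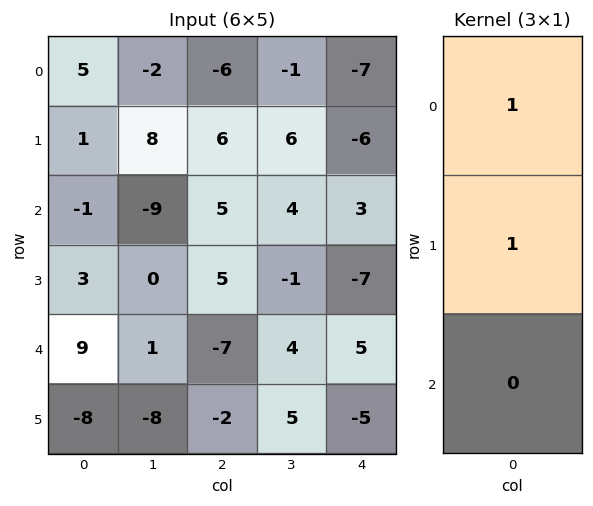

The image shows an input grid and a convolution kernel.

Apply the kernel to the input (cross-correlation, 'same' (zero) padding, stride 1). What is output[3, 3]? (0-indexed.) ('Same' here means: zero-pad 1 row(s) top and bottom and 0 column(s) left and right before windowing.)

3

The receptive field on the zero-padded input at this output position is [4 / -1 / 4]. Elementwise product with the kernel and sum: 4·1 + -1·1.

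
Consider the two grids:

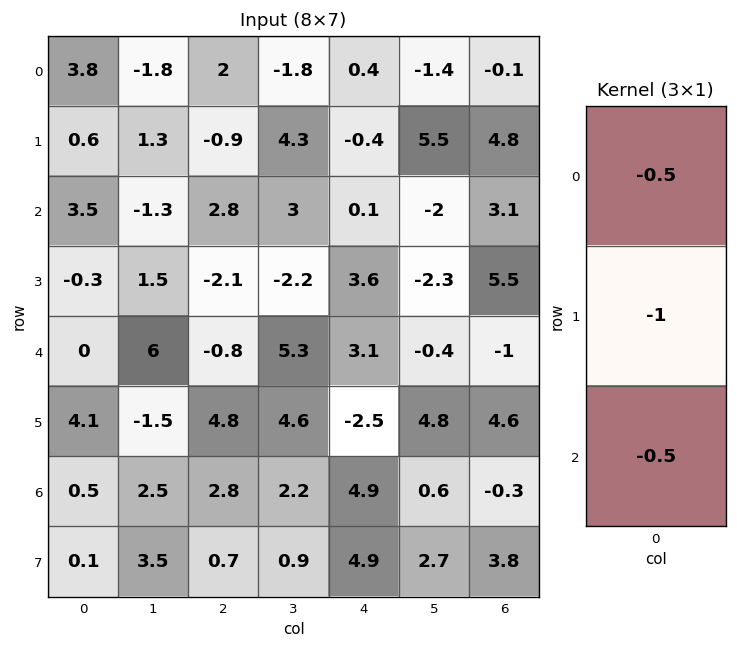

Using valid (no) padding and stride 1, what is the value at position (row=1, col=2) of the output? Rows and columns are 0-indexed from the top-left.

The receptive field on the input at this output position is [-0.9 / 2.8 / -2.1]. Elementwise product with the kernel and sum: -0.9·-0.5 + 2.8·-1 + -2.1·-0.5.

-1.3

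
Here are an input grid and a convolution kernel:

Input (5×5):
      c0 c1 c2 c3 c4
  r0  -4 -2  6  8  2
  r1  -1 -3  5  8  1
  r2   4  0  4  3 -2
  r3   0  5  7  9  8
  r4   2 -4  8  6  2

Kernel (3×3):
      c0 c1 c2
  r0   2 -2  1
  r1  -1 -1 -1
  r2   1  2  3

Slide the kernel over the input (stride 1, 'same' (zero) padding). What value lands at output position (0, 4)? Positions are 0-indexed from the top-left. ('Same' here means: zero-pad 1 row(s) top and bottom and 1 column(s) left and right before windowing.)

0

The receptive field on the zero-padded input at this output position is [0 0 0 / 8 2 0 / 8 1 0]. Elementwise product with the kernel and sum: 0·2 + 0·-2 + 0·1 + 8·-1 + 2·-1 + 0·-1 + 8·1 + 1·2 + 0·3.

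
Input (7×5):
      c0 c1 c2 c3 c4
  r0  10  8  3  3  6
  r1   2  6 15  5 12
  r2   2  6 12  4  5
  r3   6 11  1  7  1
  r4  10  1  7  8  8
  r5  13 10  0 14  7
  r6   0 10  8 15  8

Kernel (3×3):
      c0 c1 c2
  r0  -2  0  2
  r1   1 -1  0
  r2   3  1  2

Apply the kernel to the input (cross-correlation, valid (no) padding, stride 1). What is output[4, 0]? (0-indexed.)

23

The receptive field on the input at this output position is [10 1 7 / 13 10 0 / 0 10 8]. Elementwise product with the kernel and sum: 10·-2 + 7·2 + 13·1 + 10·-1 + 0·3 + 10·1 + 8·2.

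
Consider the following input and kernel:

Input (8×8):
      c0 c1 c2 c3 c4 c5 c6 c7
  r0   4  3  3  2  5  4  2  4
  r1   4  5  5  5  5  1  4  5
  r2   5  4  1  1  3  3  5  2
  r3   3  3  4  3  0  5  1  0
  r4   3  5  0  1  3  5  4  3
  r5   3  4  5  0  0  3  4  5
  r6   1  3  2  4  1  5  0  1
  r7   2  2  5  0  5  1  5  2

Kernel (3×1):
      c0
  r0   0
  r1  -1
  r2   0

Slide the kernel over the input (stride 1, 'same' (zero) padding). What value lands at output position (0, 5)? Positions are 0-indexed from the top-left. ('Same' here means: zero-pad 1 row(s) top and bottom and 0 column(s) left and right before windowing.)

The receptive field on the zero-padded input at this output position is [0 / 4 / 1]. Elementwise product with the kernel and sum: 4·-1.

-4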